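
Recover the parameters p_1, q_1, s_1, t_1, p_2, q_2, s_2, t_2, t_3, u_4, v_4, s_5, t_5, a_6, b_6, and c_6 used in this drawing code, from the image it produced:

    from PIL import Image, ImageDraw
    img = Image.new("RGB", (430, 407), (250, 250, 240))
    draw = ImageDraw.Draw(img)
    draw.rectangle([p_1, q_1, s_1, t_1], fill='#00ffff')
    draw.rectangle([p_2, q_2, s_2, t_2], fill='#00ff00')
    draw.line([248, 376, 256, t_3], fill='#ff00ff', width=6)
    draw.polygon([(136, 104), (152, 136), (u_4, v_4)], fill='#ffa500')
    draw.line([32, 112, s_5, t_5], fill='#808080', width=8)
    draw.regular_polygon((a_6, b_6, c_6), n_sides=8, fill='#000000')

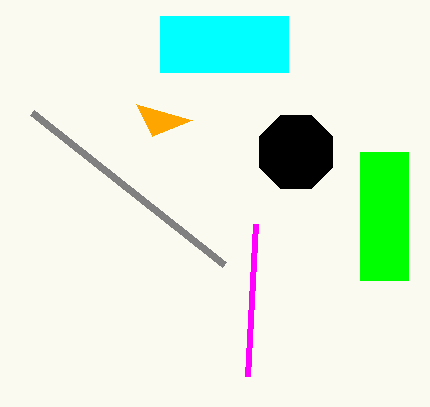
p_1 = 160, q_1 = 16, s_1 = 288, t_1 = 72, p_2 = 360, q_2 = 152, s_2 = 408, t_2 = 280, t_3 = 224, u_4 = 192, v_4 = 120, s_5 = 224, t_5 = 264, a_6 = 296, b_6 = 152, c_6 = 40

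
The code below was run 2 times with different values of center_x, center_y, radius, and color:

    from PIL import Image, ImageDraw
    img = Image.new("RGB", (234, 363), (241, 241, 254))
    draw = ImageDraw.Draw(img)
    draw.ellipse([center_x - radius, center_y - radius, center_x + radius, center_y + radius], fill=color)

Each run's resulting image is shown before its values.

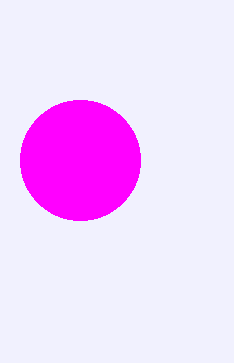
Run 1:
center_x = 80
center_y = 160
radius = 60
color = 'magenta'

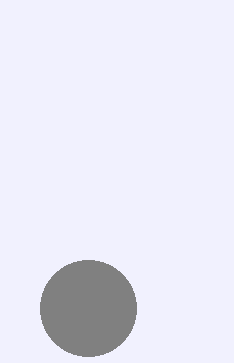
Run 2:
center_x = 88
center_y = 308
radius = 48
color = 'gray'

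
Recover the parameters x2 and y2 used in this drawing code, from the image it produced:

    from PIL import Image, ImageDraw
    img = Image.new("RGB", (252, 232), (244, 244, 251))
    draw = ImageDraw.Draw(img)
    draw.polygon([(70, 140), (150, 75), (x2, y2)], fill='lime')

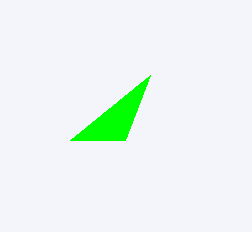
x2 = 125; y2 = 140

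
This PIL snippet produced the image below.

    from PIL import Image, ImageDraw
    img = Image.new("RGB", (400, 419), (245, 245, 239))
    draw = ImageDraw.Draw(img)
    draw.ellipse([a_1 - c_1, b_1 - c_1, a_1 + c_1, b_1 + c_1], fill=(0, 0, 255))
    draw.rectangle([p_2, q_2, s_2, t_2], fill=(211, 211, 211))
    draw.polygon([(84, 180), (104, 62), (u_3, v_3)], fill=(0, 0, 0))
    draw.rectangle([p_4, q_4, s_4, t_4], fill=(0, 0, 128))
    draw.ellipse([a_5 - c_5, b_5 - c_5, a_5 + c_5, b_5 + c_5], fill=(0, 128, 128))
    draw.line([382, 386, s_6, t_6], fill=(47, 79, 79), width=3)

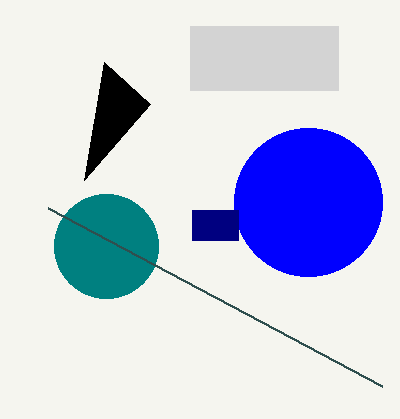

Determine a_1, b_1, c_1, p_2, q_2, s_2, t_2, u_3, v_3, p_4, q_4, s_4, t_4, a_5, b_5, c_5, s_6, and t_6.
a_1 = 308
b_1 = 202
c_1 = 74
p_2 = 190
q_2 = 26
s_2 = 338
t_2 = 90
u_3 = 150
v_3 = 104
p_4 = 192
q_4 = 210
s_4 = 238
t_4 = 240
a_5 = 106
b_5 = 246
c_5 = 52
s_6 = 48
t_6 = 208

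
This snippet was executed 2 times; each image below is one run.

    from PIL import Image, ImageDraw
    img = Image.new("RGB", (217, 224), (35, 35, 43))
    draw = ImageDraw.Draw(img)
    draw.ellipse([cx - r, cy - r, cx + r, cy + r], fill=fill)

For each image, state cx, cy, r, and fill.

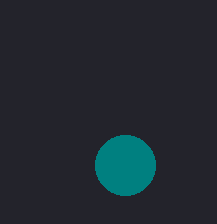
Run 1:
cx = 125
cy = 165
r = 30
fill = 'teal'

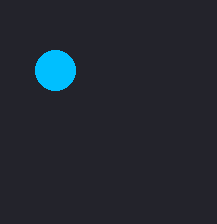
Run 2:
cx = 55; cy = 70; r = 20; fill = 'deepskyblue'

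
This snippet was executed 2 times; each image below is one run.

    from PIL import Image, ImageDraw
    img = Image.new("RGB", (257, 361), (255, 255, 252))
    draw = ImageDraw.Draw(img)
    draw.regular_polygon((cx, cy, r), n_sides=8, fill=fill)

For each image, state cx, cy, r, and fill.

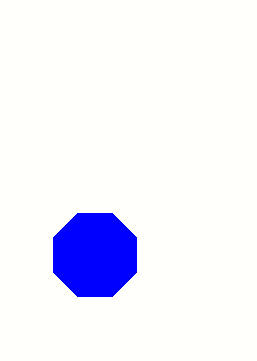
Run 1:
cx = 95; cy = 255; r = 45; fill = 'blue'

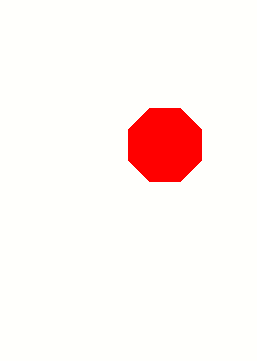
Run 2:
cx = 165; cy = 145; r = 40; fill = 'red'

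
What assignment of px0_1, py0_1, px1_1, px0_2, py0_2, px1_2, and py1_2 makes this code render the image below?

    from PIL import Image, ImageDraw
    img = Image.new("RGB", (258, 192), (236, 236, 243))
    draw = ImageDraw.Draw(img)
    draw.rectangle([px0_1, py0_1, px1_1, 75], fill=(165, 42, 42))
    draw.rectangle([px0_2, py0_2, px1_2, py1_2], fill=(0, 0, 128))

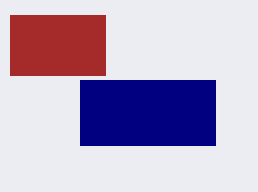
px0_1 = 10; py0_1 = 15; px1_1 = 105; px0_2 = 80; py0_2 = 80; px1_2 = 215; py1_2 = 145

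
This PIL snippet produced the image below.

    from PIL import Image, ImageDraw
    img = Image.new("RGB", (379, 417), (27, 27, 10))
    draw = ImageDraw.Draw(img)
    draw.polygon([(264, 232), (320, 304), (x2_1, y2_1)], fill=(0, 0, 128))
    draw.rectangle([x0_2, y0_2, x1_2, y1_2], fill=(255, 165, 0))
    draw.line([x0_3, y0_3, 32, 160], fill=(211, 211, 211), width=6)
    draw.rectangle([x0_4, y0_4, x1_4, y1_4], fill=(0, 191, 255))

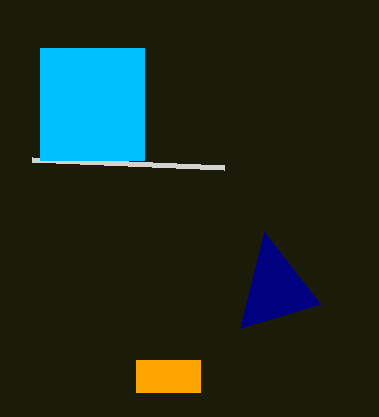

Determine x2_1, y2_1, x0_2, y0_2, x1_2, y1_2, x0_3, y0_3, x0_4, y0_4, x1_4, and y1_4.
x2_1 = 240; y2_1 = 328; x0_2 = 136; y0_2 = 360; x1_2 = 200; y1_2 = 392; x0_3 = 224; y0_3 = 168; x0_4 = 40; y0_4 = 48; x1_4 = 144; y1_4 = 160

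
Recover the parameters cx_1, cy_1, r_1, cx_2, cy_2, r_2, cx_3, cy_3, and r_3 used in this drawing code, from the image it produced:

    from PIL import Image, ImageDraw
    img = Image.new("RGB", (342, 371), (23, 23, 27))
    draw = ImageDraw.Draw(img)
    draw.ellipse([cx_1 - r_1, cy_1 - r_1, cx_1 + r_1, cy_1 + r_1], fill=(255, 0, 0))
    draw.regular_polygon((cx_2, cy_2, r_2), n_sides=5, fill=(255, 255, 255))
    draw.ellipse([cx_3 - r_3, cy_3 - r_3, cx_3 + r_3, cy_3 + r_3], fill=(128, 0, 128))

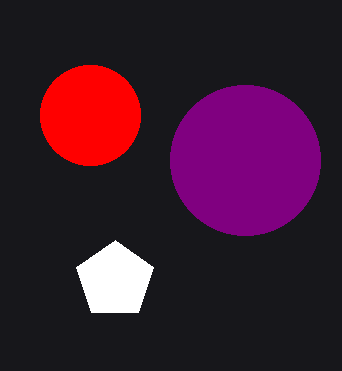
cx_1 = 90
cy_1 = 115
r_1 = 50
cx_2 = 115
cy_2 = 280
r_2 = 40
cx_3 = 245
cy_3 = 160
r_3 = 75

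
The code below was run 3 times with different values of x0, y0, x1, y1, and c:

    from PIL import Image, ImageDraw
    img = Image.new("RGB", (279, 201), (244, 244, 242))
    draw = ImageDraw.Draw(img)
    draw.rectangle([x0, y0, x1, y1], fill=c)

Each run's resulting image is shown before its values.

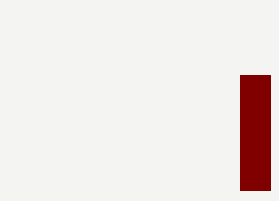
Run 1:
x0 = 240
y0 = 75
x1 = 270
y1 = 190
c = 'maroon'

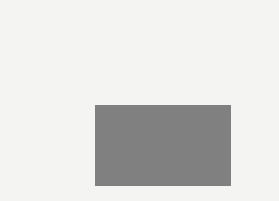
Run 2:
x0 = 95, y0 = 105, x1 = 230, y1 = 185, c = 'gray'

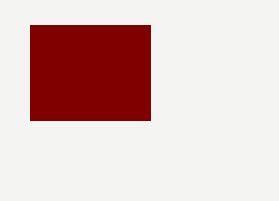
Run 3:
x0 = 30; y0 = 25; x1 = 150; y1 = 120; c = 'maroon'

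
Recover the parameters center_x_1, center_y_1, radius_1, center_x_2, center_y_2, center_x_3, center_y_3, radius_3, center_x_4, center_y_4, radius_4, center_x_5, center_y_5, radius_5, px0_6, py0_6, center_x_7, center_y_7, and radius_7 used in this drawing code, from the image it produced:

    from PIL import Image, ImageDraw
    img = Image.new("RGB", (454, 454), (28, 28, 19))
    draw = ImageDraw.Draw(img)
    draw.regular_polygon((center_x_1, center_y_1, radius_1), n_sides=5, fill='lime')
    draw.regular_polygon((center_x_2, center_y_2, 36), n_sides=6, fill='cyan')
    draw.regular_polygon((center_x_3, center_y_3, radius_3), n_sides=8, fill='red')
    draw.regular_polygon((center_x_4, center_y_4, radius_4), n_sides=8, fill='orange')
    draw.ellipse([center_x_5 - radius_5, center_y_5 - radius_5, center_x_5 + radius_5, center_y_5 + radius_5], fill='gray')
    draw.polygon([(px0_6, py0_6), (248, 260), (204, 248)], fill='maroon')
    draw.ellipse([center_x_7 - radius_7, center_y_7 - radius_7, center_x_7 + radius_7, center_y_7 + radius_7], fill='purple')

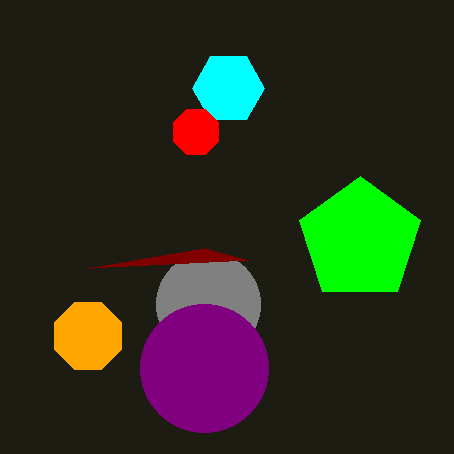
center_x_1 = 360, center_y_1 = 240, radius_1 = 64, center_x_2 = 228, center_y_2 = 88, center_x_3 = 196, center_y_3 = 132, radius_3 = 24, center_x_4 = 88, center_y_4 = 336, radius_4 = 36, center_x_5 = 208, center_y_5 = 304, radius_5 = 52, px0_6 = 88, py0_6 = 268, center_x_7 = 204, center_y_7 = 368, radius_7 = 64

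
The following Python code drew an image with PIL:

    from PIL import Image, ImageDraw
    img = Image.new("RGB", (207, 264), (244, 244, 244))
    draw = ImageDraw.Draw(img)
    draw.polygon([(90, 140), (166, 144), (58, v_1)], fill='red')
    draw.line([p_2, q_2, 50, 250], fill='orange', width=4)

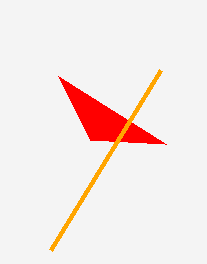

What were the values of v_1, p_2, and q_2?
v_1 = 76
p_2 = 160
q_2 = 70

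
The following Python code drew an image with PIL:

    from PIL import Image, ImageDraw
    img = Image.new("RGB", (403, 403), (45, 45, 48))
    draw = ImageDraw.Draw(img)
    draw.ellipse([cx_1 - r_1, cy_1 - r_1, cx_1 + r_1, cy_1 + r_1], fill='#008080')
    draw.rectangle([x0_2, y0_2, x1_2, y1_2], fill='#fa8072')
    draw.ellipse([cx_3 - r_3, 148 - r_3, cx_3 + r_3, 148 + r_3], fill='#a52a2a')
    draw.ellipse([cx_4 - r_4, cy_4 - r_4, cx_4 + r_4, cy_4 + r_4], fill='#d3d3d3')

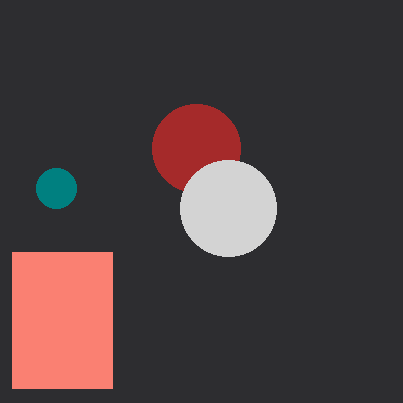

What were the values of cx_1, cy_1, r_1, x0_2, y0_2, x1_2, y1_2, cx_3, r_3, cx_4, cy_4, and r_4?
cx_1 = 56
cy_1 = 188
r_1 = 20
x0_2 = 12
y0_2 = 252
x1_2 = 112
y1_2 = 388
cx_3 = 196
r_3 = 44
cx_4 = 228
cy_4 = 208
r_4 = 48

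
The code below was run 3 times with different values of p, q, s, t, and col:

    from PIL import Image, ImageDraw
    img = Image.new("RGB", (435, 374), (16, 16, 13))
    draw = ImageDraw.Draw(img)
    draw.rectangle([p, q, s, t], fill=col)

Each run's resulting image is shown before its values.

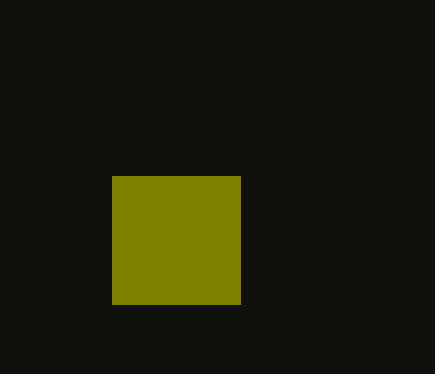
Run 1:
p = 112; q = 176; s = 240; t = 304; col = 'olive'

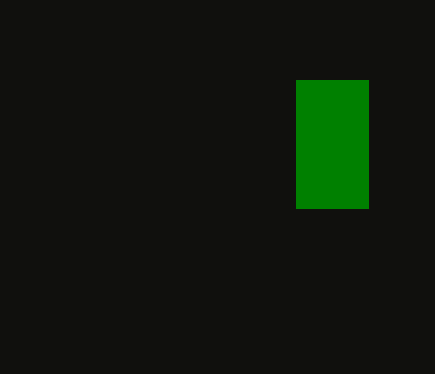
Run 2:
p = 296; q = 80; s = 368; t = 208; col = 'green'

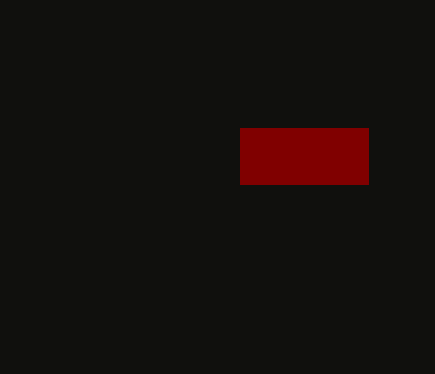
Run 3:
p = 240, q = 128, s = 368, t = 184, col = 'maroon'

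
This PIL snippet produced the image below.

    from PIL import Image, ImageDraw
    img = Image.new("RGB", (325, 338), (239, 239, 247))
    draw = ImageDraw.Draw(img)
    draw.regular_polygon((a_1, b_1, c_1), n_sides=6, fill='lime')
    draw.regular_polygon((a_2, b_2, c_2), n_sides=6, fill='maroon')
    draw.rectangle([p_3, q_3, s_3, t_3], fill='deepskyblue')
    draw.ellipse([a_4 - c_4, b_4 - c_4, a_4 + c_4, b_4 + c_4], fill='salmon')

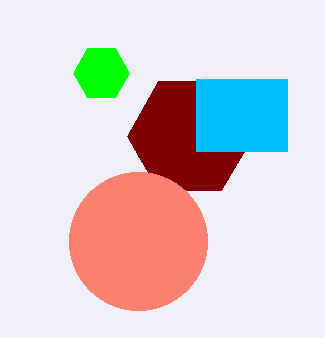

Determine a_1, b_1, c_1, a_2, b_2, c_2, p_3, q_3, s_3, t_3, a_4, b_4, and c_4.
a_1 = 101, b_1 = 73, c_1 = 28, a_2 = 190, b_2 = 136, c_2 = 63, p_3 = 196, q_3 = 79, s_3 = 287, t_3 = 151, a_4 = 138, b_4 = 241, c_4 = 69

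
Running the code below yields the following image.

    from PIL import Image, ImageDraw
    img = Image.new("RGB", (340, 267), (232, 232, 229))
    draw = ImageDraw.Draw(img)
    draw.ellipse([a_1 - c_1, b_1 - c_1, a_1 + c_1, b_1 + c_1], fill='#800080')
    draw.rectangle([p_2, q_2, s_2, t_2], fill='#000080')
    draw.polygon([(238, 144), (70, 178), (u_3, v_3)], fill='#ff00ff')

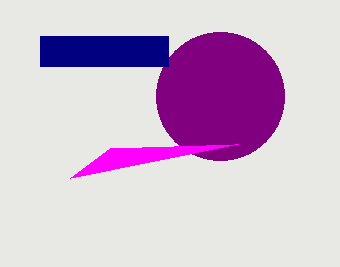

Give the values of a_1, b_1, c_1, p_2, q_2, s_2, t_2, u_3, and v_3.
a_1 = 220, b_1 = 96, c_1 = 64, p_2 = 40, q_2 = 36, s_2 = 168, t_2 = 66, u_3 = 110, v_3 = 148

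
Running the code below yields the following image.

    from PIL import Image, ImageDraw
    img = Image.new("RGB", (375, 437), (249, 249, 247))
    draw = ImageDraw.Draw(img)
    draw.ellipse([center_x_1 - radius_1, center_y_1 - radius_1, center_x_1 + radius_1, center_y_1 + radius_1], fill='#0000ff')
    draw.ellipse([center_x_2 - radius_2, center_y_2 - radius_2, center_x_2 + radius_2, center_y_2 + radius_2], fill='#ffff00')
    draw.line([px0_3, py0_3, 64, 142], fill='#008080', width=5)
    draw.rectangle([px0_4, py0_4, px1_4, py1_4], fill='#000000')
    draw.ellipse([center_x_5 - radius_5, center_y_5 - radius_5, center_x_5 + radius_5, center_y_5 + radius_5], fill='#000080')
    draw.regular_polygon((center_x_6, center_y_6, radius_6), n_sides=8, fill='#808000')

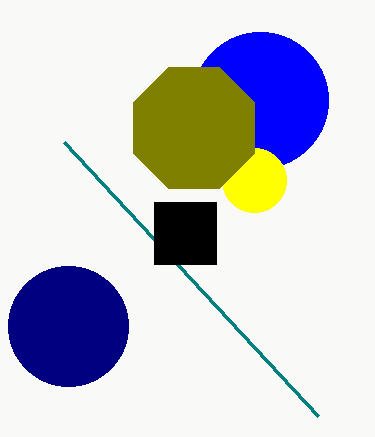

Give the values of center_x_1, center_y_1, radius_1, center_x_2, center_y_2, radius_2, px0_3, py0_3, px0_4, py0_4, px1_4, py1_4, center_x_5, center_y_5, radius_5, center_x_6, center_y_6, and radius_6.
center_x_1 = 260; center_y_1 = 100; radius_1 = 68; center_x_2 = 254; center_y_2 = 180; radius_2 = 32; px0_3 = 318; py0_3 = 416; px0_4 = 154; py0_4 = 202; px1_4 = 216; py1_4 = 264; center_x_5 = 68; center_y_5 = 326; radius_5 = 60; center_x_6 = 194; center_y_6 = 128; radius_6 = 66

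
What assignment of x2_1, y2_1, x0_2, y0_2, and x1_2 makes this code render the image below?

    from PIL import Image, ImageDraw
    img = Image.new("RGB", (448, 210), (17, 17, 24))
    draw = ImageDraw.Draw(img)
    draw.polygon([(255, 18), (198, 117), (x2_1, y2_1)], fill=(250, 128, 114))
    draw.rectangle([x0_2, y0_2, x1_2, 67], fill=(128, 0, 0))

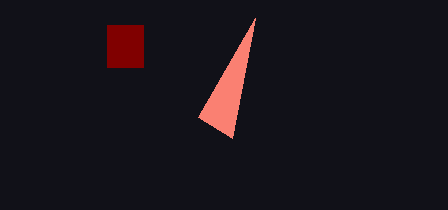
x2_1 = 232
y2_1 = 138
x0_2 = 107
y0_2 = 25
x1_2 = 143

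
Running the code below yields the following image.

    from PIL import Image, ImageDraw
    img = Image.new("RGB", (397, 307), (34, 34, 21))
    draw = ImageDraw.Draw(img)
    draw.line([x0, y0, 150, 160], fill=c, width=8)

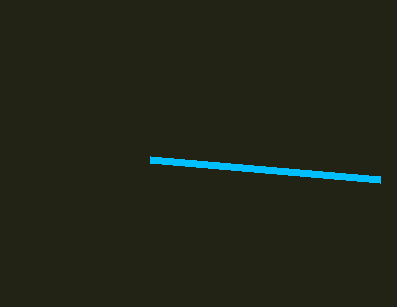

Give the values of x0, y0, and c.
x0 = 380
y0 = 180
c = 'deepskyblue'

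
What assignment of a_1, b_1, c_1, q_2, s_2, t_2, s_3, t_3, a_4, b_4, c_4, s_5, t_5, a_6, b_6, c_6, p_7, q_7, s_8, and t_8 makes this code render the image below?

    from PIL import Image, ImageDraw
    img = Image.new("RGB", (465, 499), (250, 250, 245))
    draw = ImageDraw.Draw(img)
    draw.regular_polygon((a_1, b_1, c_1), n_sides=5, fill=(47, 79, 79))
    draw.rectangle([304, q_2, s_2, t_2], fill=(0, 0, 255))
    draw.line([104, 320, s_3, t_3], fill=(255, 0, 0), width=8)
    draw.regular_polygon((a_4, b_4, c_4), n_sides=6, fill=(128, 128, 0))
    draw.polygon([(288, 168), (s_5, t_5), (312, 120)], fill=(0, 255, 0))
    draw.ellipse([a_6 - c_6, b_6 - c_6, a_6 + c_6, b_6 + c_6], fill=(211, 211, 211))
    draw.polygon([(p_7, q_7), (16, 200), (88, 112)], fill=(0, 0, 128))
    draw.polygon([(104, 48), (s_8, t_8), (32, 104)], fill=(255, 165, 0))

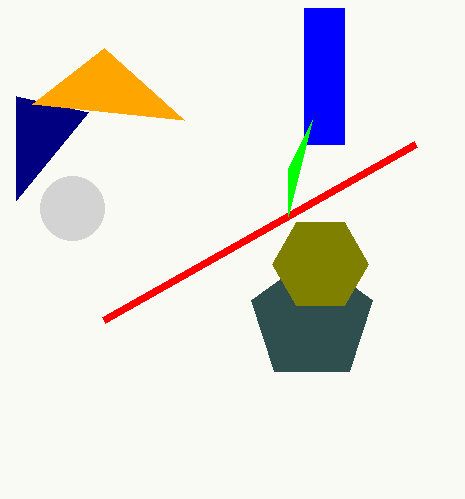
a_1 = 312
b_1 = 320
c_1 = 64
q_2 = 8
s_2 = 344
t_2 = 144
s_3 = 416
t_3 = 144
a_4 = 320
b_4 = 264
c_4 = 48
s_5 = 288
t_5 = 216
a_6 = 72
b_6 = 208
c_6 = 32
p_7 = 16
q_7 = 96
s_8 = 184
t_8 = 120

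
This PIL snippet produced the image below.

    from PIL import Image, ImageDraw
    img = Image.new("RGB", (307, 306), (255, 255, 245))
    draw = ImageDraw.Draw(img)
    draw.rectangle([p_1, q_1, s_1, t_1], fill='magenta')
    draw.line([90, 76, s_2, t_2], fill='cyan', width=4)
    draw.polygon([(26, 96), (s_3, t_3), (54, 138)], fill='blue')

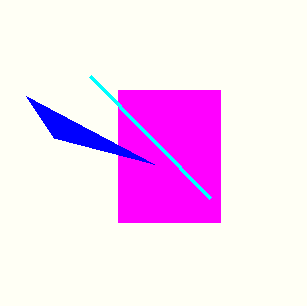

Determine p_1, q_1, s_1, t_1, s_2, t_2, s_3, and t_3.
p_1 = 118; q_1 = 90; s_1 = 220; t_1 = 222; s_2 = 210; t_2 = 198; s_3 = 154; t_3 = 164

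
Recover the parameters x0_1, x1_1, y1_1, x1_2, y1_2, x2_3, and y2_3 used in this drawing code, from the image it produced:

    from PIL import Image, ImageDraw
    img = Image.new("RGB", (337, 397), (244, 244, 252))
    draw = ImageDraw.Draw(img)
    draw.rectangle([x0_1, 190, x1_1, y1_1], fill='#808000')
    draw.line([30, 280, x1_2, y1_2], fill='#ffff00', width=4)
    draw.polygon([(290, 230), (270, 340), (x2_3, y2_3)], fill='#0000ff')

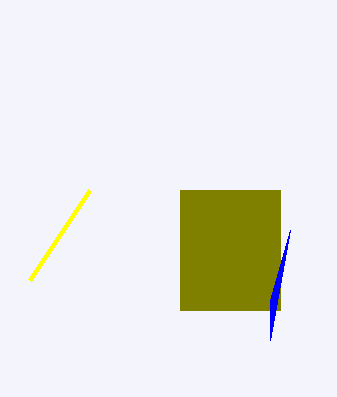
x0_1 = 180; x1_1 = 280; y1_1 = 310; x1_2 = 90; y1_2 = 190; x2_3 = 270; y2_3 = 300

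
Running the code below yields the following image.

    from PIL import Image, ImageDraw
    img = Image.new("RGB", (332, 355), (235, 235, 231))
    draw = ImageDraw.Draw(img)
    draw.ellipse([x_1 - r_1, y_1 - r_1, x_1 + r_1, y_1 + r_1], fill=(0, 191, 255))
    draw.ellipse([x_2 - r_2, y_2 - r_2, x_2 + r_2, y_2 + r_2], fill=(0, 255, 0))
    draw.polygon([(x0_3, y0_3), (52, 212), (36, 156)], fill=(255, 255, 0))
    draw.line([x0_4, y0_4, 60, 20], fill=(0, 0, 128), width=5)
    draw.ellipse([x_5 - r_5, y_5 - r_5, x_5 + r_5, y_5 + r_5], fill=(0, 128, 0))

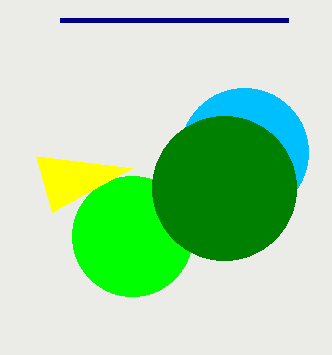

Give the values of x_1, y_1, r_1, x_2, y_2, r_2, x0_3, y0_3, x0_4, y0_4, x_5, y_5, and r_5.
x_1 = 244; y_1 = 152; r_1 = 64; x_2 = 132; y_2 = 236; r_2 = 60; x0_3 = 132; y0_3 = 168; x0_4 = 288; y0_4 = 20; x_5 = 224; y_5 = 188; r_5 = 72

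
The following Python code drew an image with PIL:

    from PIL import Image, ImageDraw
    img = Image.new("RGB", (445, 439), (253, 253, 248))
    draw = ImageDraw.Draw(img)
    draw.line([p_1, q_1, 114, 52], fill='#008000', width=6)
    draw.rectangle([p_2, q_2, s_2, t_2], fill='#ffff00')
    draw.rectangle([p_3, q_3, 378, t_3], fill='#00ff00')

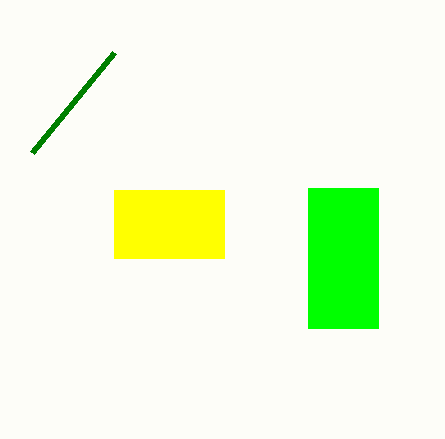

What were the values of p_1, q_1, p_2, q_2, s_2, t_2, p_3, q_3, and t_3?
p_1 = 32, q_1 = 152, p_2 = 114, q_2 = 190, s_2 = 224, t_2 = 258, p_3 = 308, q_3 = 188, t_3 = 328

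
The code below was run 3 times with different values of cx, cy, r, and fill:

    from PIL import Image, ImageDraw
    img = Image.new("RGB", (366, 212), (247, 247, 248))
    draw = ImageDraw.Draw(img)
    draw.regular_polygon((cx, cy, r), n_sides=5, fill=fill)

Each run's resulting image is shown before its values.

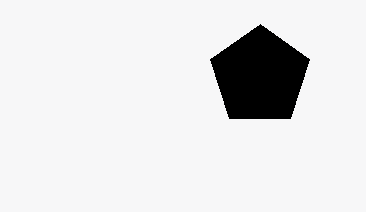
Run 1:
cx = 260; cy = 76; r = 52; fill = 'black'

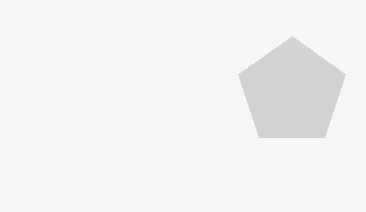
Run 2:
cx = 292; cy = 92; r = 56; fill = 'lightgray'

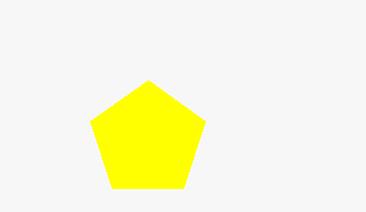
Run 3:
cx = 148, cy = 140, r = 60, fill = 'yellow'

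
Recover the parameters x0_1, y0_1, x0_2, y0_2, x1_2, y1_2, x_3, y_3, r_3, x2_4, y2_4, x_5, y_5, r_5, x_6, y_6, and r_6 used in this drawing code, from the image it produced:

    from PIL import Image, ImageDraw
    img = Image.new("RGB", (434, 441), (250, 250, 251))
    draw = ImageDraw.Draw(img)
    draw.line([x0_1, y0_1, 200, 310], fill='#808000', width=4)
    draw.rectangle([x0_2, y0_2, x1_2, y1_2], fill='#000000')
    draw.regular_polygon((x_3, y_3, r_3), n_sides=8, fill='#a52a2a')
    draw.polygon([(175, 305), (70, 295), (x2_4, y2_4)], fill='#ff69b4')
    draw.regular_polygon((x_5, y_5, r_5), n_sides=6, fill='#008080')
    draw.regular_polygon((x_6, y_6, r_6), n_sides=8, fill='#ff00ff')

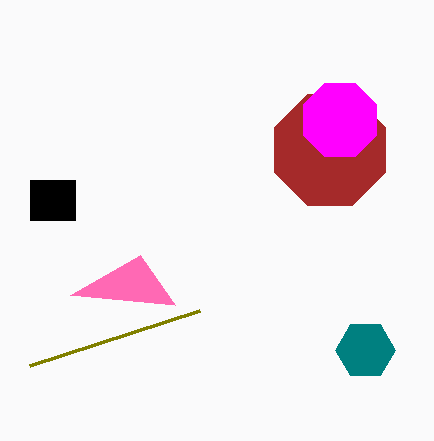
x0_1 = 30
y0_1 = 365
x0_2 = 30
y0_2 = 180
x1_2 = 75
y1_2 = 220
x_3 = 330
y_3 = 150
r_3 = 60
x2_4 = 140
y2_4 = 255
x_5 = 365
y_5 = 350
r_5 = 30
x_6 = 340
y_6 = 120
r_6 = 40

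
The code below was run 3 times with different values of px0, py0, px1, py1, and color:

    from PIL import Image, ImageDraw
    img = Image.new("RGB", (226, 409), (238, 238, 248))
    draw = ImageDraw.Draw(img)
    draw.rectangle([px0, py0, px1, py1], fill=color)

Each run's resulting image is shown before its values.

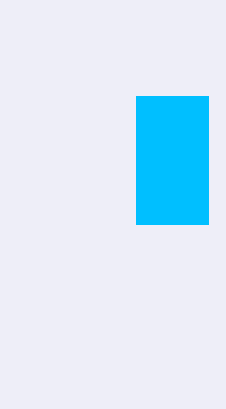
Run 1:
px0 = 136, py0 = 96, px1 = 208, py1 = 224, color = 'deepskyblue'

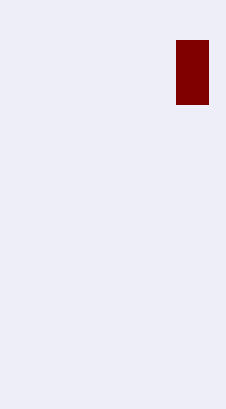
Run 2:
px0 = 176; py0 = 40; px1 = 208; py1 = 104; color = 'maroon'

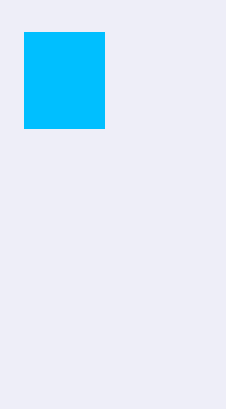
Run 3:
px0 = 24; py0 = 32; px1 = 104; py1 = 128; color = 'deepskyblue'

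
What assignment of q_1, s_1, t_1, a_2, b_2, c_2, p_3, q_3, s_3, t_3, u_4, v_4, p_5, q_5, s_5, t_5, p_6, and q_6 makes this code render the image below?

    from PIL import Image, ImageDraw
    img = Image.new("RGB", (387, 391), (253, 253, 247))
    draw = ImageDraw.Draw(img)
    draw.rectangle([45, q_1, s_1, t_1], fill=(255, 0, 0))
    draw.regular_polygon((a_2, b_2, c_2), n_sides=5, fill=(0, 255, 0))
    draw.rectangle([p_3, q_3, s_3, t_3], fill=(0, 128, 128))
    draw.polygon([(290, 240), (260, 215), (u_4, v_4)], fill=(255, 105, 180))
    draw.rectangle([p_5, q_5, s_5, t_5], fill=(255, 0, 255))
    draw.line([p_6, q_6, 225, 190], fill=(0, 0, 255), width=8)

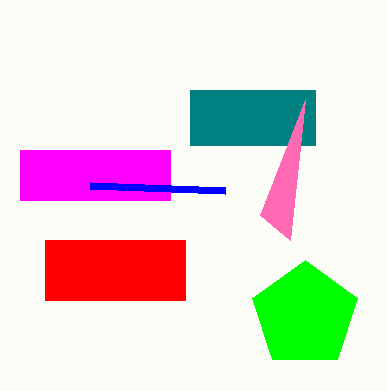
q_1 = 240, s_1 = 185, t_1 = 300, a_2 = 305, b_2 = 315, c_2 = 55, p_3 = 190, q_3 = 90, s_3 = 315, t_3 = 145, u_4 = 305, v_4 = 100, p_5 = 20, q_5 = 150, s_5 = 170, t_5 = 200, p_6 = 90, q_6 = 185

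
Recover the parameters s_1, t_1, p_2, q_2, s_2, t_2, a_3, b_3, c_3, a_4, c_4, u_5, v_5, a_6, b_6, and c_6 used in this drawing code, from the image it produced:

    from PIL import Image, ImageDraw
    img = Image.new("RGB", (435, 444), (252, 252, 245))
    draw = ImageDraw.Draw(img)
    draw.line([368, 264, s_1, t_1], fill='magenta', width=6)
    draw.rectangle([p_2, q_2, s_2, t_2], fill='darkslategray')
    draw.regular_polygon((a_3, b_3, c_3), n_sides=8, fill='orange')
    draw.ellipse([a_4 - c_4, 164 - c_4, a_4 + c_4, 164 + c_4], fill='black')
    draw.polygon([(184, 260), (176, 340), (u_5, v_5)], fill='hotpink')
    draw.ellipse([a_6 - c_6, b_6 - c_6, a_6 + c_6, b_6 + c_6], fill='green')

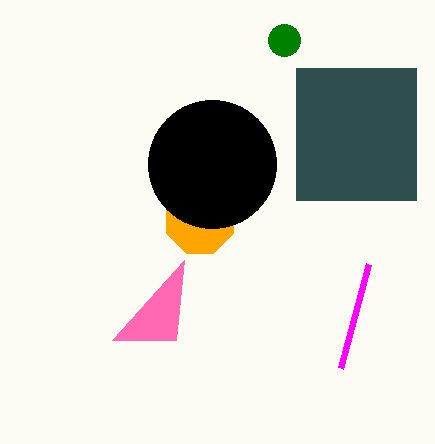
s_1 = 340, t_1 = 368, p_2 = 296, q_2 = 68, s_2 = 416, t_2 = 200, a_3 = 200, b_3 = 220, c_3 = 36, a_4 = 212, c_4 = 64, u_5 = 112, v_5 = 340, a_6 = 284, b_6 = 40, c_6 = 16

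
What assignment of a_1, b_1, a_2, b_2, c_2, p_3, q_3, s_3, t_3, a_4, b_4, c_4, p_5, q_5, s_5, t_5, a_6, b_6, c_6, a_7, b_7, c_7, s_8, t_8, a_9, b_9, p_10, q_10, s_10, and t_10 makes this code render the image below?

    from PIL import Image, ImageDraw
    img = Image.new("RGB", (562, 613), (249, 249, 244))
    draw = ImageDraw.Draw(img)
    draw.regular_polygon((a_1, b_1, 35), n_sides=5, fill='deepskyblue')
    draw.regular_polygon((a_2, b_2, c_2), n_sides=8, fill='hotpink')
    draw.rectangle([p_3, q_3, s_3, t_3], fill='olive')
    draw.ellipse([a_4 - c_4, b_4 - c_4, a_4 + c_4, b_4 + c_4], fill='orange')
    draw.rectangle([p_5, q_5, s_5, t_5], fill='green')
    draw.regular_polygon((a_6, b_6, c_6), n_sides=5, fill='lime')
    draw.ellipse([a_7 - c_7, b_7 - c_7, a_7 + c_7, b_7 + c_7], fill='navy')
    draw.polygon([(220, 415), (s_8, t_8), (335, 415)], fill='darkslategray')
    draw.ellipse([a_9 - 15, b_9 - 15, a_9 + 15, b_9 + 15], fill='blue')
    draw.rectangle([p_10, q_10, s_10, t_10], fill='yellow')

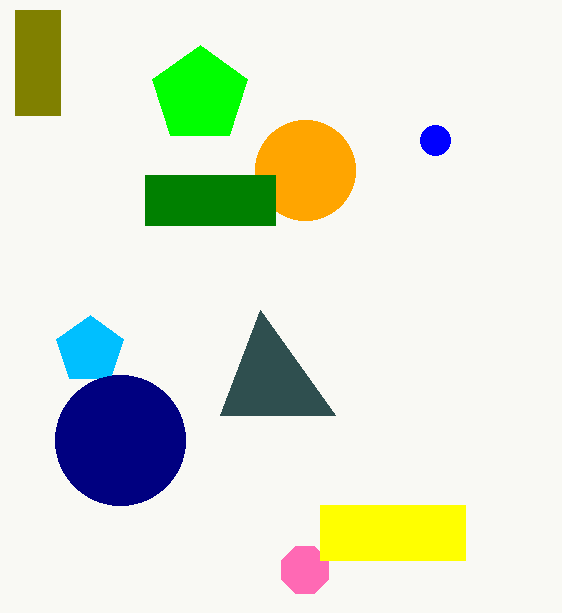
a_1 = 90, b_1 = 350, a_2 = 305, b_2 = 570, c_2 = 25, p_3 = 15, q_3 = 10, s_3 = 60, t_3 = 115, a_4 = 305, b_4 = 170, c_4 = 50, p_5 = 145, q_5 = 175, s_5 = 275, t_5 = 225, a_6 = 200, b_6 = 95, c_6 = 50, a_7 = 120, b_7 = 440, c_7 = 65, s_8 = 260, t_8 = 310, a_9 = 435, b_9 = 140, p_10 = 320, q_10 = 505, s_10 = 465, t_10 = 560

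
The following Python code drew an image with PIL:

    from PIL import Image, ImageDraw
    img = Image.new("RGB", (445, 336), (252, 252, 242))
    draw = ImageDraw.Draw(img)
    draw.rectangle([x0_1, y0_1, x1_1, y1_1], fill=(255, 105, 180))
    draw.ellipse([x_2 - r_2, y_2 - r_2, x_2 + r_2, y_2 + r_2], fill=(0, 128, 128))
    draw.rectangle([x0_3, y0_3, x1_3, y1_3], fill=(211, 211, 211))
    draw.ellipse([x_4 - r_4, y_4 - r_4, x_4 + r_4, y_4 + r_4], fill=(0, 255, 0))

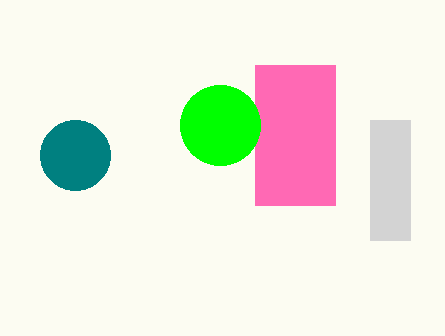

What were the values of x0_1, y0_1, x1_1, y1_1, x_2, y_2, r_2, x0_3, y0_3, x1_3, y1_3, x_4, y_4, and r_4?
x0_1 = 255, y0_1 = 65, x1_1 = 335, y1_1 = 205, x_2 = 75, y_2 = 155, r_2 = 35, x0_3 = 370, y0_3 = 120, x1_3 = 410, y1_3 = 240, x_4 = 220, y_4 = 125, r_4 = 40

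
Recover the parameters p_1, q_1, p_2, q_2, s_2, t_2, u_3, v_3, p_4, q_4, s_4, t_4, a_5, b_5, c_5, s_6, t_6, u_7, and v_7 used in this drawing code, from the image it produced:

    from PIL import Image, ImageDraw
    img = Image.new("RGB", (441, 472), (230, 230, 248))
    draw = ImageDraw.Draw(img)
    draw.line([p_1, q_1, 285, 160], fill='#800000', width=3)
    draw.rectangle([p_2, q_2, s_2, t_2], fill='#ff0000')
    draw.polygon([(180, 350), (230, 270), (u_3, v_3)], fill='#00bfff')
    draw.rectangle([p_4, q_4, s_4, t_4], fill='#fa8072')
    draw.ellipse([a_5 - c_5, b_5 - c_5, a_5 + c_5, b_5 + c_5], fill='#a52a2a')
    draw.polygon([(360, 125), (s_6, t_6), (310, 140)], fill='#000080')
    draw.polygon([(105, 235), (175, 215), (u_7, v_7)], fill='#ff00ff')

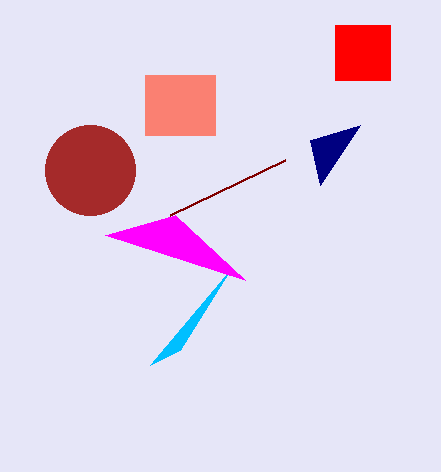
p_1 = 170, q_1 = 215, p_2 = 335, q_2 = 25, s_2 = 390, t_2 = 80, u_3 = 150, v_3 = 365, p_4 = 145, q_4 = 75, s_4 = 215, t_4 = 135, a_5 = 90, b_5 = 170, c_5 = 45, s_6 = 320, t_6 = 185, u_7 = 245, v_7 = 280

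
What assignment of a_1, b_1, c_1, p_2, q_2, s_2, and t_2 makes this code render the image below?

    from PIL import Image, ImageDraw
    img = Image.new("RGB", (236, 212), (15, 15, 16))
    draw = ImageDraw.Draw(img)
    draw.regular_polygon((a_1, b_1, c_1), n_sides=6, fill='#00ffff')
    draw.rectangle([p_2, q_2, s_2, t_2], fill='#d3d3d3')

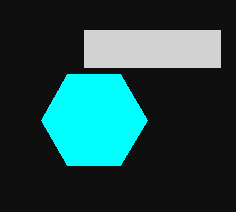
a_1 = 94; b_1 = 120; c_1 = 53; p_2 = 84; q_2 = 30; s_2 = 220; t_2 = 67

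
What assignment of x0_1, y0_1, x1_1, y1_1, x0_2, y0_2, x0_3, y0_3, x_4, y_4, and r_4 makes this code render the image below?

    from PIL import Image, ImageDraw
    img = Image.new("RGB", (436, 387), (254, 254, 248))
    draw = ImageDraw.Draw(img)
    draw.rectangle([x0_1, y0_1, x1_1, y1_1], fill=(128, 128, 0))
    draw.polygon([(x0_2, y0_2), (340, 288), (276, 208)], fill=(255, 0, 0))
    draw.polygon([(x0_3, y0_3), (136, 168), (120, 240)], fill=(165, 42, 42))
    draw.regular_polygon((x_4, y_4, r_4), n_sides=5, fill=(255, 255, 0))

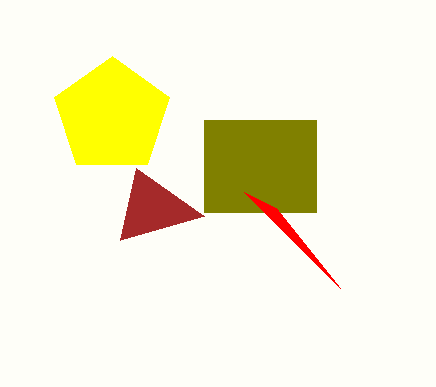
x0_1 = 204, y0_1 = 120, x1_1 = 316, y1_1 = 212, x0_2 = 244, y0_2 = 192, x0_3 = 204, y0_3 = 216, x_4 = 112, y_4 = 116, r_4 = 60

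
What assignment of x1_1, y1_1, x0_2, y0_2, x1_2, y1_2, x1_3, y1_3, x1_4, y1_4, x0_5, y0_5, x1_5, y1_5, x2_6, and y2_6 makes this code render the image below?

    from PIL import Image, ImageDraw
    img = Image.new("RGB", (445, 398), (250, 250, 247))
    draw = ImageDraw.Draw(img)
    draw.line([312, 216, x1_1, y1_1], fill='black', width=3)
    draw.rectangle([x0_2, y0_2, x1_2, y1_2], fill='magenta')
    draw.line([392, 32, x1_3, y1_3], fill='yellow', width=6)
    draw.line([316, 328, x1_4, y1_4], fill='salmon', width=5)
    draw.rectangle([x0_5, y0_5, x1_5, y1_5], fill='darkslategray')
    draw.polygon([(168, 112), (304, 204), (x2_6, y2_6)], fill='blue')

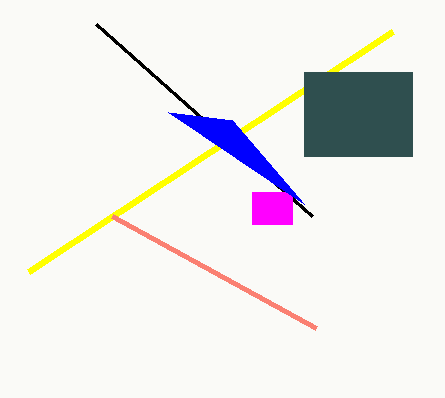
x1_1 = 96; y1_1 = 24; x0_2 = 252; y0_2 = 192; x1_2 = 292; y1_2 = 224; x1_3 = 28; y1_3 = 272; x1_4 = 112; y1_4 = 216; x0_5 = 304; y0_5 = 72; x1_5 = 412; y1_5 = 156; x2_6 = 232; y2_6 = 120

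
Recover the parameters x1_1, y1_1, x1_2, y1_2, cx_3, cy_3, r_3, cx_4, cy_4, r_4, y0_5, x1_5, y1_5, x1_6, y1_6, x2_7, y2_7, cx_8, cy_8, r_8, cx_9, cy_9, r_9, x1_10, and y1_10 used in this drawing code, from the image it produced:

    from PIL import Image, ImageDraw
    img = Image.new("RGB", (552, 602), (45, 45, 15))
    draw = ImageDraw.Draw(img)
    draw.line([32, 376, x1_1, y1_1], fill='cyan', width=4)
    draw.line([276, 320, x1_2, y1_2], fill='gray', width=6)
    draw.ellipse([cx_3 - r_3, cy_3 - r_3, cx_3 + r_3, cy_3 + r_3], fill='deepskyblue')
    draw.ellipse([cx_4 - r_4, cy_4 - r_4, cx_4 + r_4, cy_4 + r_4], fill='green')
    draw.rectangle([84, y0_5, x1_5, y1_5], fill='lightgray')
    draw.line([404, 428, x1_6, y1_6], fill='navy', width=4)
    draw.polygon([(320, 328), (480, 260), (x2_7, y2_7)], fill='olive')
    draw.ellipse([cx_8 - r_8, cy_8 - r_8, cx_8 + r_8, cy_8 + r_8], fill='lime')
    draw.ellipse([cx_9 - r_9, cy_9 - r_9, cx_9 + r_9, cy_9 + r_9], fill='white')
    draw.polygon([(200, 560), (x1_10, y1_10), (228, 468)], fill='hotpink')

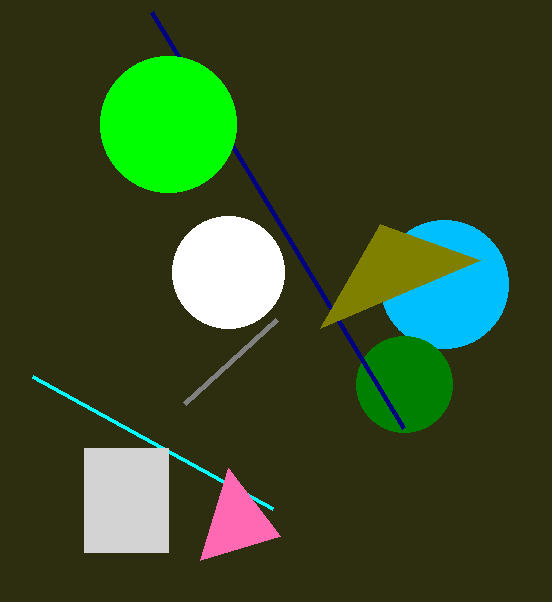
x1_1 = 272, y1_1 = 508, x1_2 = 184, y1_2 = 404, cx_3 = 444, cy_3 = 284, r_3 = 64, cx_4 = 404, cy_4 = 384, r_4 = 48, y0_5 = 448, x1_5 = 168, y1_5 = 552, x1_6 = 152, y1_6 = 12, x2_7 = 380, y2_7 = 224, cx_8 = 168, cy_8 = 124, r_8 = 68, cx_9 = 228, cy_9 = 272, r_9 = 56, x1_10 = 280, y1_10 = 536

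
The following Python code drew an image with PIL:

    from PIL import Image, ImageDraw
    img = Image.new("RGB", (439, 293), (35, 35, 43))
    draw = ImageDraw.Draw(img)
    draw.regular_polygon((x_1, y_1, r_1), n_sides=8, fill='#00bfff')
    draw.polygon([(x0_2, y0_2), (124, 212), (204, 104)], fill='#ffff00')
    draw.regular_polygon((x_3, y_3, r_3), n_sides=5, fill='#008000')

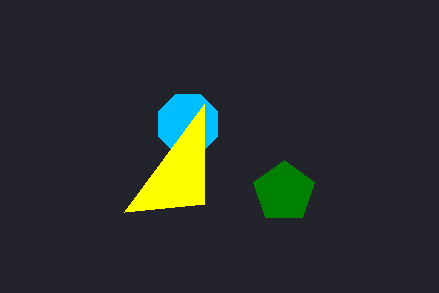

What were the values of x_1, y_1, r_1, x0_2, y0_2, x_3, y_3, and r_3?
x_1 = 188; y_1 = 124; r_1 = 32; x0_2 = 204; y0_2 = 204; x_3 = 284; y_3 = 192; r_3 = 32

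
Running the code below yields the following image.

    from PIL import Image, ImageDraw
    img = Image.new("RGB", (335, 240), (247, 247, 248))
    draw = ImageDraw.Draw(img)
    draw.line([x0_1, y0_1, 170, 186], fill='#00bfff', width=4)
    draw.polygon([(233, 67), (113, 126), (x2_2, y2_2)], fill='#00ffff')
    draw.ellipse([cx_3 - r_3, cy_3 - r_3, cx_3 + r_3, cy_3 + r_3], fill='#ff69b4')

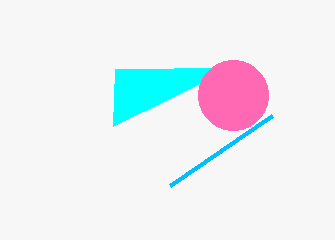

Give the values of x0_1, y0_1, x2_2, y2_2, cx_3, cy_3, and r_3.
x0_1 = 272; y0_1 = 116; x2_2 = 115; y2_2 = 69; cx_3 = 233; cy_3 = 95; r_3 = 35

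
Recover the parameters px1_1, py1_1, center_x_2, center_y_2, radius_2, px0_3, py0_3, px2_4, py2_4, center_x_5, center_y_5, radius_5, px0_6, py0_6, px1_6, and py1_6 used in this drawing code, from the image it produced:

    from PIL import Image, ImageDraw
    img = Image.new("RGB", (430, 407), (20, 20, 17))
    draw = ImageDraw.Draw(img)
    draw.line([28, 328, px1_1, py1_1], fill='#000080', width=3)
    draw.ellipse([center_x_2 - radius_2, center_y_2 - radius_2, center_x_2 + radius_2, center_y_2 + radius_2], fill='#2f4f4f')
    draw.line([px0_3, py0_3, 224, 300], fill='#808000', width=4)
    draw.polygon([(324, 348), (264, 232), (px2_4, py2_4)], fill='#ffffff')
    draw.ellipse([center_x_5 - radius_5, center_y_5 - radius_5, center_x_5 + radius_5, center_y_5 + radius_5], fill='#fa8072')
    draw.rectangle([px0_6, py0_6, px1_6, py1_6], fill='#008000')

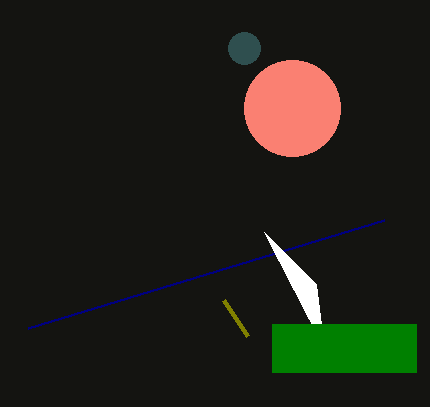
px1_1 = 384
py1_1 = 220
center_x_2 = 244
center_y_2 = 48
radius_2 = 16
px0_3 = 248
py0_3 = 336
px2_4 = 316
py2_4 = 284
center_x_5 = 292
center_y_5 = 108
radius_5 = 48
px0_6 = 272
py0_6 = 324
px1_6 = 416
py1_6 = 372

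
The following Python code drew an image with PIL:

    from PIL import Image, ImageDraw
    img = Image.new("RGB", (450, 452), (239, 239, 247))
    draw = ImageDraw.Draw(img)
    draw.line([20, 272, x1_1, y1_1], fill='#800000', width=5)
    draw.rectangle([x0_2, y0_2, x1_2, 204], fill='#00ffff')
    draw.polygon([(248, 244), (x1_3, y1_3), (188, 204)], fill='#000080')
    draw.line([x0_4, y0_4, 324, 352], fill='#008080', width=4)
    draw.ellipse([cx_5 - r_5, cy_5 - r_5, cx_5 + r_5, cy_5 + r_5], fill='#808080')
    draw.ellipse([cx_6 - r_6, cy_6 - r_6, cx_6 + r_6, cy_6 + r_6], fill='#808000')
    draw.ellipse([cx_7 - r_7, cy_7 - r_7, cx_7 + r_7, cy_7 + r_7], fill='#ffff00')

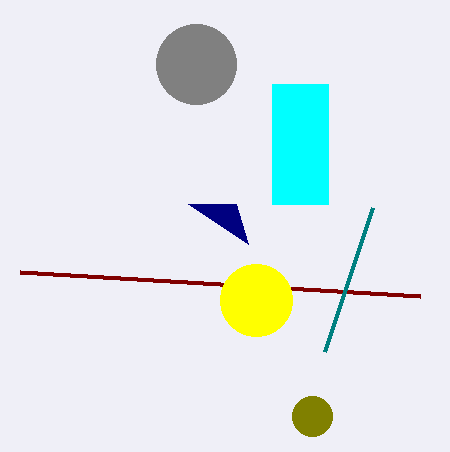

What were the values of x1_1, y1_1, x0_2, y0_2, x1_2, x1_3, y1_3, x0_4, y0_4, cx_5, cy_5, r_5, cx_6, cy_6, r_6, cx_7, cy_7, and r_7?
x1_1 = 420
y1_1 = 296
x0_2 = 272
y0_2 = 84
x1_2 = 328
x1_3 = 236
y1_3 = 204
x0_4 = 372
y0_4 = 208
cx_5 = 196
cy_5 = 64
r_5 = 40
cx_6 = 312
cy_6 = 416
r_6 = 20
cx_7 = 256
cy_7 = 300
r_7 = 36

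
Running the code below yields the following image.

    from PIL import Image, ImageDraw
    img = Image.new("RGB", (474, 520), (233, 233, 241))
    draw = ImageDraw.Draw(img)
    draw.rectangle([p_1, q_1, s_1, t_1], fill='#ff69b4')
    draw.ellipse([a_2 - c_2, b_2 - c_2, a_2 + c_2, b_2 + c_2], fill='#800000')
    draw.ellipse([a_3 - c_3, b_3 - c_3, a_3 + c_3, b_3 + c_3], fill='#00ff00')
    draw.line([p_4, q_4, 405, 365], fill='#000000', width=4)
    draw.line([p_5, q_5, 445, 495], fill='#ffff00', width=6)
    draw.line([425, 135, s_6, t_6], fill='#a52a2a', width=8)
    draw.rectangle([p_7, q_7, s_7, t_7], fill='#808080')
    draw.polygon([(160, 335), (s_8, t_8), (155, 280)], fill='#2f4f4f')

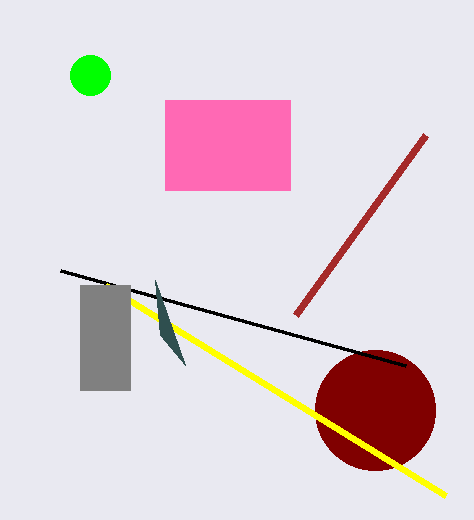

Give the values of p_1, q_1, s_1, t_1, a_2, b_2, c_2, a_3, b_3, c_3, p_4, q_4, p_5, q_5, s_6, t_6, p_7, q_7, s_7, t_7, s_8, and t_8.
p_1 = 165; q_1 = 100; s_1 = 290; t_1 = 190; a_2 = 375; b_2 = 410; c_2 = 60; a_3 = 90; b_3 = 75; c_3 = 20; p_4 = 60; q_4 = 270; p_5 = 105; q_5 = 285; s_6 = 295; t_6 = 315; p_7 = 80; q_7 = 285; s_7 = 130; t_7 = 390; s_8 = 185; t_8 = 365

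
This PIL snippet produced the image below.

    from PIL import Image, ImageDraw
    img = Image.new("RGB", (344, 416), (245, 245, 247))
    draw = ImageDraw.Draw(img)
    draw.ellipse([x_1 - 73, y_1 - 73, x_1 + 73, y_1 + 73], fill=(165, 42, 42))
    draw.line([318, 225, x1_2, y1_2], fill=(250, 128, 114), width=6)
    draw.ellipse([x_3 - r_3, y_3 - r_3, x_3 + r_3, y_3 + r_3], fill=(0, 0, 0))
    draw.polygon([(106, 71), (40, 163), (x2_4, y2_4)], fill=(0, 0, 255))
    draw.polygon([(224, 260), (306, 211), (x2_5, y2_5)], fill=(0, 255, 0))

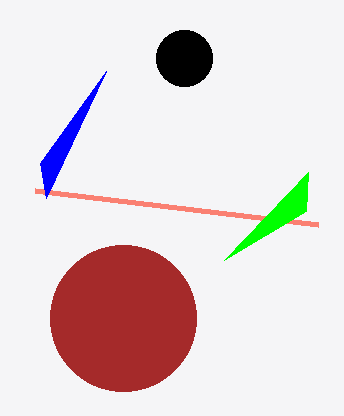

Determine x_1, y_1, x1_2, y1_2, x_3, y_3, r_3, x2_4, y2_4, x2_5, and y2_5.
x_1 = 123; y_1 = 318; x1_2 = 35; y1_2 = 191; x_3 = 184; y_3 = 58; r_3 = 28; x2_4 = 46; y2_4 = 198; x2_5 = 308; y2_5 = 172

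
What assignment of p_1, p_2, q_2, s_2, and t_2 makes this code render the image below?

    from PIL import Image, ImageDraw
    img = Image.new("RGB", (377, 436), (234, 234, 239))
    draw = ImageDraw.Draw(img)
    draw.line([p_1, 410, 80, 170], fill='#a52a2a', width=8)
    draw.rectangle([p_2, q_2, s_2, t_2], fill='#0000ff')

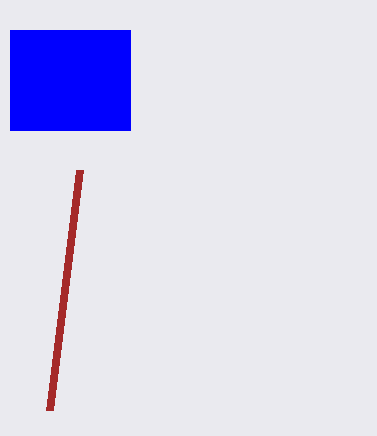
p_1 = 50, p_2 = 10, q_2 = 30, s_2 = 130, t_2 = 130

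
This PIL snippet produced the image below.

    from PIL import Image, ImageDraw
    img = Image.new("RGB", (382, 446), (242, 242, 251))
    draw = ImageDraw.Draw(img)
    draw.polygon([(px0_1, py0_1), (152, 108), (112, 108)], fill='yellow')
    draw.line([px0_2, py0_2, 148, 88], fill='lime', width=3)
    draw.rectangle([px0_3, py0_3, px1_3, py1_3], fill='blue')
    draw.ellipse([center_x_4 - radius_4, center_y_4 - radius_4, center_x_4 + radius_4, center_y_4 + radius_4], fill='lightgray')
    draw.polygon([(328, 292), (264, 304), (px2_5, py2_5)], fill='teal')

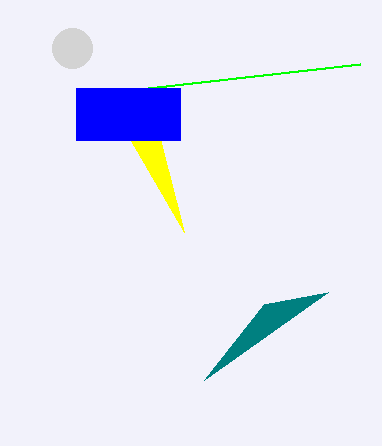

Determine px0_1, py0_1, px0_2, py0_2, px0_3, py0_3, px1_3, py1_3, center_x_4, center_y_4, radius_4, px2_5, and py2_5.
px0_1 = 184; py0_1 = 232; px0_2 = 360; py0_2 = 64; px0_3 = 76; py0_3 = 88; px1_3 = 180; py1_3 = 140; center_x_4 = 72; center_y_4 = 48; radius_4 = 20; px2_5 = 204; py2_5 = 380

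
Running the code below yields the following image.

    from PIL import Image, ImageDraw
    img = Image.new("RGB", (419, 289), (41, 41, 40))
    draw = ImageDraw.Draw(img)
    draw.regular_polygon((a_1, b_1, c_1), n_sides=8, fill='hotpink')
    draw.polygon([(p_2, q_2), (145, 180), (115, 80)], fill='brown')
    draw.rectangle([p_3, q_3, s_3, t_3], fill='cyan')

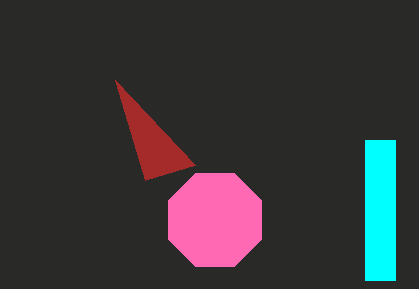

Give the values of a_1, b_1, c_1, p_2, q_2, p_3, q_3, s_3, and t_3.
a_1 = 215, b_1 = 220, c_1 = 50, p_2 = 195, q_2 = 165, p_3 = 365, q_3 = 140, s_3 = 395, t_3 = 280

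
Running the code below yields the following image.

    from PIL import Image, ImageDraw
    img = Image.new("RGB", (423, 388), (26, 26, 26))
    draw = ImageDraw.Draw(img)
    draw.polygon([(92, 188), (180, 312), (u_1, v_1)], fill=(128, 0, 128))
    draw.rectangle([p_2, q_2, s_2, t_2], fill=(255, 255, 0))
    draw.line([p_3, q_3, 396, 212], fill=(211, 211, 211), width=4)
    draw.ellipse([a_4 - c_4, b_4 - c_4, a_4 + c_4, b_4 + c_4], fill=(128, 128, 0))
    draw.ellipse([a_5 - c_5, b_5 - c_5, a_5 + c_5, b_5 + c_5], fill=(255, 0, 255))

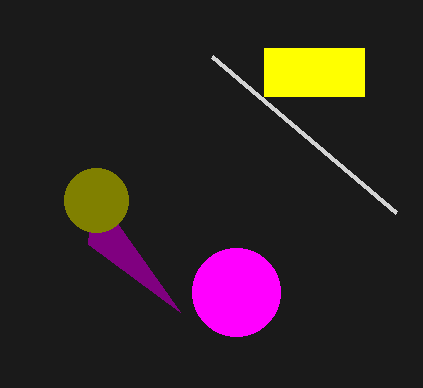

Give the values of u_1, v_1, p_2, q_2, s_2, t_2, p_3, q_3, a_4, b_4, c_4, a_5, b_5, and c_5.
u_1 = 88
v_1 = 244
p_2 = 264
q_2 = 48
s_2 = 364
t_2 = 96
p_3 = 212
q_3 = 56
a_4 = 96
b_4 = 200
c_4 = 32
a_5 = 236
b_5 = 292
c_5 = 44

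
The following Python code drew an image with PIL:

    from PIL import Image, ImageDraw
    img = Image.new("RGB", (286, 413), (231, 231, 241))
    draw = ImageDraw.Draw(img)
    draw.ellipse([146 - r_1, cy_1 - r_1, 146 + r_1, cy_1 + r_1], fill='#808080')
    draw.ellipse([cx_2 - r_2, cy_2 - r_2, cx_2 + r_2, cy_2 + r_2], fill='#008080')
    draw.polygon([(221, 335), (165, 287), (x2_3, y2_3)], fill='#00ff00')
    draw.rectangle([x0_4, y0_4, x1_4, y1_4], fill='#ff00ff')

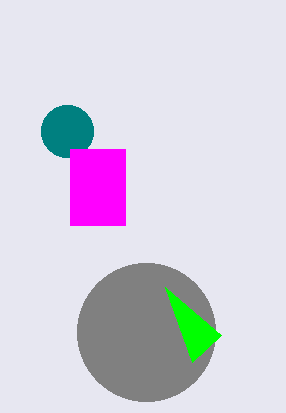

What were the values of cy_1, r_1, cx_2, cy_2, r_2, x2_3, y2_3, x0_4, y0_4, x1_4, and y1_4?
cy_1 = 332, r_1 = 69, cx_2 = 67, cy_2 = 131, r_2 = 26, x2_3 = 192, y2_3 = 362, x0_4 = 70, y0_4 = 149, x1_4 = 125, y1_4 = 225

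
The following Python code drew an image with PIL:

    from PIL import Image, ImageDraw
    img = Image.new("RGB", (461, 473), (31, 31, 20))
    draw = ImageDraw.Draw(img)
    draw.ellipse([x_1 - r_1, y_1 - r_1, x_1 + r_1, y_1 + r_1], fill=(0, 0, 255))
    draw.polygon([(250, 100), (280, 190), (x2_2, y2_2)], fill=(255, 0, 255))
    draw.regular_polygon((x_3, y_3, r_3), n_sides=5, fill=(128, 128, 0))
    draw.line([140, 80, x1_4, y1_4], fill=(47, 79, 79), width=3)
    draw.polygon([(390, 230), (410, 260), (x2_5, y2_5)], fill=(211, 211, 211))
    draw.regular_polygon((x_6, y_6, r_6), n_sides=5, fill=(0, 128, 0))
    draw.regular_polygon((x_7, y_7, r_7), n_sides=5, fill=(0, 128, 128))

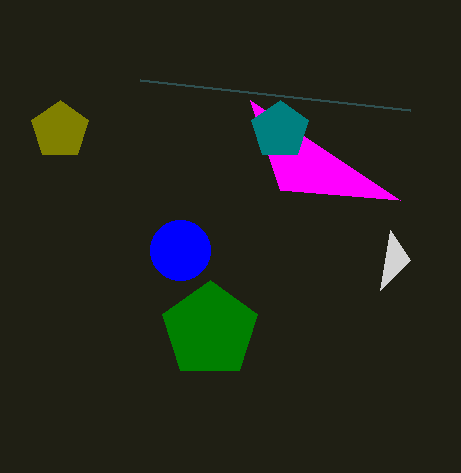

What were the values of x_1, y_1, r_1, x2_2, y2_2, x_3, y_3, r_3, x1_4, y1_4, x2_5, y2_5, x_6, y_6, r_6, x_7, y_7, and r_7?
x_1 = 180
y_1 = 250
r_1 = 30
x2_2 = 400
y2_2 = 200
x_3 = 60
y_3 = 130
r_3 = 30
x1_4 = 410
y1_4 = 110
x2_5 = 380
y2_5 = 290
x_6 = 210
y_6 = 330
r_6 = 50
x_7 = 280
y_7 = 130
r_7 = 30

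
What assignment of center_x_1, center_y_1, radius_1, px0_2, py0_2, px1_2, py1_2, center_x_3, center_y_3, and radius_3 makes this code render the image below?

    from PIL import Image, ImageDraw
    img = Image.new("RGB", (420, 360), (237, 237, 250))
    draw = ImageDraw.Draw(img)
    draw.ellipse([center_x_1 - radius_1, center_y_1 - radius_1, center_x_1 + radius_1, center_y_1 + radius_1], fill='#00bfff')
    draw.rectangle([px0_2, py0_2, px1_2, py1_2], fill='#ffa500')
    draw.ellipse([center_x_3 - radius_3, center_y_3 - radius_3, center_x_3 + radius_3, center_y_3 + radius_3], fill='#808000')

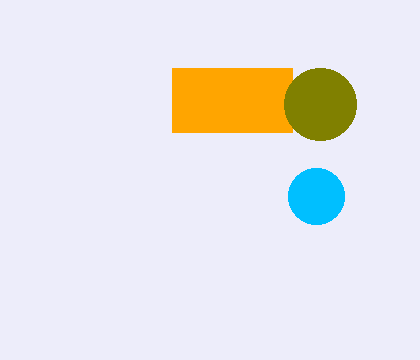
center_x_1 = 316; center_y_1 = 196; radius_1 = 28; px0_2 = 172; py0_2 = 68; px1_2 = 292; py1_2 = 132; center_x_3 = 320; center_y_3 = 104; radius_3 = 36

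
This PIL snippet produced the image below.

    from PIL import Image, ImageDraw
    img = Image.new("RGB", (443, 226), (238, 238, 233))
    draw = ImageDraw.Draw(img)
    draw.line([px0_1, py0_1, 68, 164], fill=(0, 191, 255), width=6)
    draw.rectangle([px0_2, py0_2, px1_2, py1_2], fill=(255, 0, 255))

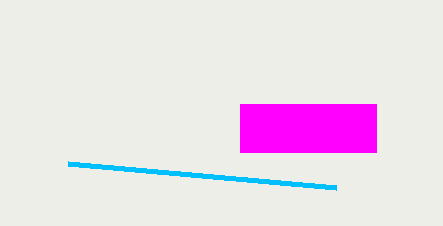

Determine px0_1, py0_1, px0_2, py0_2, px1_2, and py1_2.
px0_1 = 336, py0_1 = 188, px0_2 = 240, py0_2 = 104, px1_2 = 376, py1_2 = 152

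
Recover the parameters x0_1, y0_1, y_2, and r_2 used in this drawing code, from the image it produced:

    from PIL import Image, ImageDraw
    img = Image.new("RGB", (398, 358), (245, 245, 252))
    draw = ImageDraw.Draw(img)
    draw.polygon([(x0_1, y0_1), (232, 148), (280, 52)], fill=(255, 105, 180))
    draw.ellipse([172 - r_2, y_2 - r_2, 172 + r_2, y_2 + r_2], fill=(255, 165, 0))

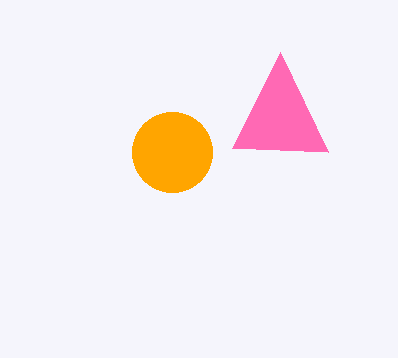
x0_1 = 328
y0_1 = 152
y_2 = 152
r_2 = 40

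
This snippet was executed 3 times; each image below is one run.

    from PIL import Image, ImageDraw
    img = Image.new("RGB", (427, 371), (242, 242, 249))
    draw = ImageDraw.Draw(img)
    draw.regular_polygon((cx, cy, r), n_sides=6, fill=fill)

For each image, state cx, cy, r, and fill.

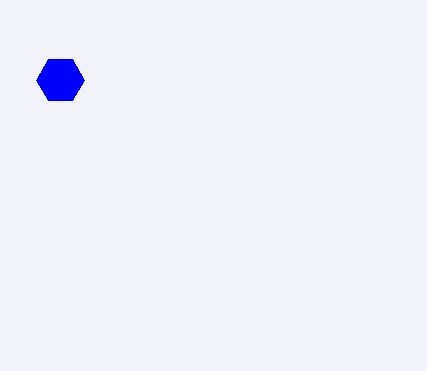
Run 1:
cx = 60; cy = 80; r = 24; fill = 'blue'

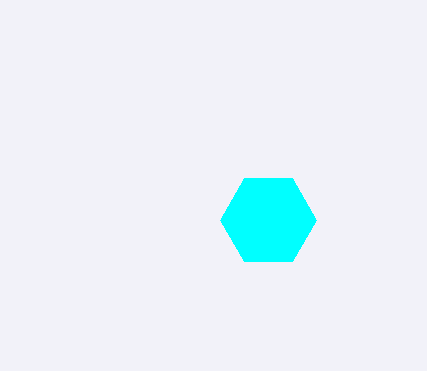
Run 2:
cx = 268, cy = 220, r = 48, fill = 'cyan'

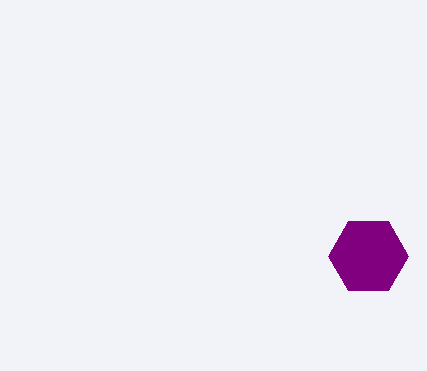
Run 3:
cx = 368; cy = 256; r = 40; fill = 'purple'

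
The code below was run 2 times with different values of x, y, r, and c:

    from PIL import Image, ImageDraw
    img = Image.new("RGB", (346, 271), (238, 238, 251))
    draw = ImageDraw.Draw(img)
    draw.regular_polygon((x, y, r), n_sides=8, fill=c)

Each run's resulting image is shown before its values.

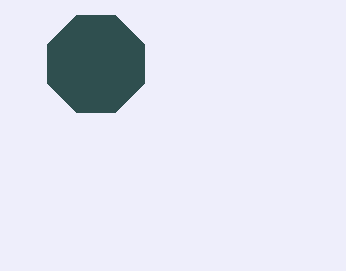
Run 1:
x = 96, y = 64, r = 52, c = 'darkslategray'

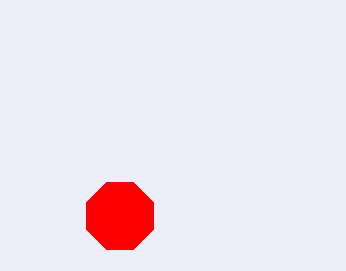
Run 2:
x = 120; y = 216; r = 36; c = 'red'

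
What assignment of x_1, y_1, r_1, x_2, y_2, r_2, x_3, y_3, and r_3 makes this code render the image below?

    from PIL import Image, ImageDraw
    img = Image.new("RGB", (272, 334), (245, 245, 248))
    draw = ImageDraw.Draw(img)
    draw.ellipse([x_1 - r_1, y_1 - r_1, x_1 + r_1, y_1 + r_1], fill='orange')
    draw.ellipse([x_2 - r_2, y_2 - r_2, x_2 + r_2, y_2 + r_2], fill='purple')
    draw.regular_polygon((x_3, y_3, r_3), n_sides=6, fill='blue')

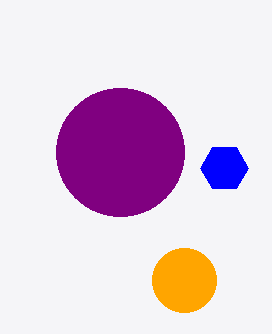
x_1 = 184
y_1 = 280
r_1 = 32
x_2 = 120
y_2 = 152
r_2 = 64
x_3 = 224
y_3 = 168
r_3 = 24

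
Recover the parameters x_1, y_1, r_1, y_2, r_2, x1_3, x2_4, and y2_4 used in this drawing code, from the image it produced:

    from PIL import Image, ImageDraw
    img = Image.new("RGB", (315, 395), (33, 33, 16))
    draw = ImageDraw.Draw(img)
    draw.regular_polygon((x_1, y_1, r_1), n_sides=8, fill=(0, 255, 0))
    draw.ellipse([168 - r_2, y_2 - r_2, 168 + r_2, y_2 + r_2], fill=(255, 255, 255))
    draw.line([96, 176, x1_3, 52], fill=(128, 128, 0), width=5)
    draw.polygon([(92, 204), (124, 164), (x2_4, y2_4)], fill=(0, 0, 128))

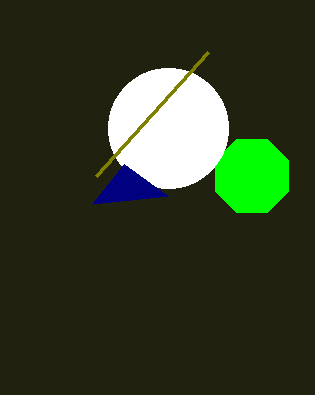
x_1 = 252
y_1 = 176
r_1 = 40
y_2 = 128
r_2 = 60
x1_3 = 208
x2_4 = 168
y2_4 = 196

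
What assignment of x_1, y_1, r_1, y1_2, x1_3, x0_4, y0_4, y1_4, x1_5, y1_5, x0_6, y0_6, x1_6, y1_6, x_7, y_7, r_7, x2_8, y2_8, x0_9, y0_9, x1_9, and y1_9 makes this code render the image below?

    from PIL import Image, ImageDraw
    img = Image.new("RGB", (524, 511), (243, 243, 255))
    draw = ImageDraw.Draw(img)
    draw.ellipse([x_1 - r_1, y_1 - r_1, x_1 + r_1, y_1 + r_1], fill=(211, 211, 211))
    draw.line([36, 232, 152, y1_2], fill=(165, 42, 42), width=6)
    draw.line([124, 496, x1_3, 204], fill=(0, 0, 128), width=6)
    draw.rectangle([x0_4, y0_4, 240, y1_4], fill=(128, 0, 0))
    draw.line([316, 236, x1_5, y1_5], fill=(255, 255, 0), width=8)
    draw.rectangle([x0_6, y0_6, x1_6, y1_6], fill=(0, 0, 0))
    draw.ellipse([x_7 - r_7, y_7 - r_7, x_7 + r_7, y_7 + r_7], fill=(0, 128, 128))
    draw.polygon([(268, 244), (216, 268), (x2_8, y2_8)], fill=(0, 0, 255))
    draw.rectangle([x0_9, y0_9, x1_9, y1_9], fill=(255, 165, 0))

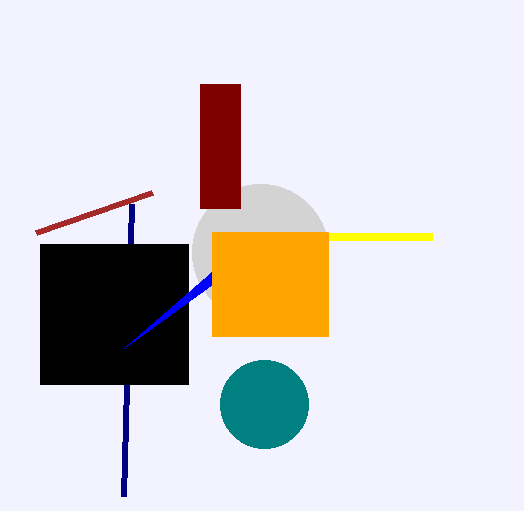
x_1 = 260; y_1 = 252; r_1 = 68; y1_2 = 192; x1_3 = 132; x0_4 = 200; y0_4 = 84; y1_4 = 208; x1_5 = 432; y1_5 = 236; x0_6 = 40; y0_6 = 244; x1_6 = 188; y1_6 = 384; x_7 = 264; y_7 = 404; r_7 = 44; x2_8 = 124; y2_8 = 348; x0_9 = 212; y0_9 = 232; x1_9 = 328; y1_9 = 336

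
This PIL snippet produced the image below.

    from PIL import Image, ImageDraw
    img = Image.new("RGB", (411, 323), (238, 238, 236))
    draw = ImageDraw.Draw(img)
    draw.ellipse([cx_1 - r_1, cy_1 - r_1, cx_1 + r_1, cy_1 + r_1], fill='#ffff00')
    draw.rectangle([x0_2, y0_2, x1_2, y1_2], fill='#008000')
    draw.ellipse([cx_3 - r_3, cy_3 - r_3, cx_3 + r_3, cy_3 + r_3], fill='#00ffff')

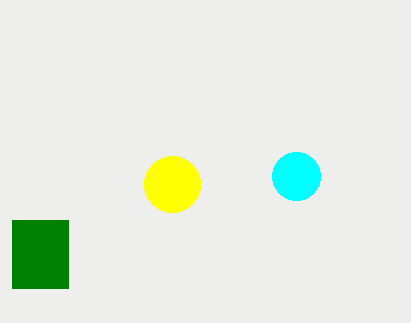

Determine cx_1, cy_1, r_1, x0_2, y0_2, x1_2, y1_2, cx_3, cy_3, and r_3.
cx_1 = 172, cy_1 = 184, r_1 = 28, x0_2 = 12, y0_2 = 220, x1_2 = 68, y1_2 = 288, cx_3 = 296, cy_3 = 176, r_3 = 24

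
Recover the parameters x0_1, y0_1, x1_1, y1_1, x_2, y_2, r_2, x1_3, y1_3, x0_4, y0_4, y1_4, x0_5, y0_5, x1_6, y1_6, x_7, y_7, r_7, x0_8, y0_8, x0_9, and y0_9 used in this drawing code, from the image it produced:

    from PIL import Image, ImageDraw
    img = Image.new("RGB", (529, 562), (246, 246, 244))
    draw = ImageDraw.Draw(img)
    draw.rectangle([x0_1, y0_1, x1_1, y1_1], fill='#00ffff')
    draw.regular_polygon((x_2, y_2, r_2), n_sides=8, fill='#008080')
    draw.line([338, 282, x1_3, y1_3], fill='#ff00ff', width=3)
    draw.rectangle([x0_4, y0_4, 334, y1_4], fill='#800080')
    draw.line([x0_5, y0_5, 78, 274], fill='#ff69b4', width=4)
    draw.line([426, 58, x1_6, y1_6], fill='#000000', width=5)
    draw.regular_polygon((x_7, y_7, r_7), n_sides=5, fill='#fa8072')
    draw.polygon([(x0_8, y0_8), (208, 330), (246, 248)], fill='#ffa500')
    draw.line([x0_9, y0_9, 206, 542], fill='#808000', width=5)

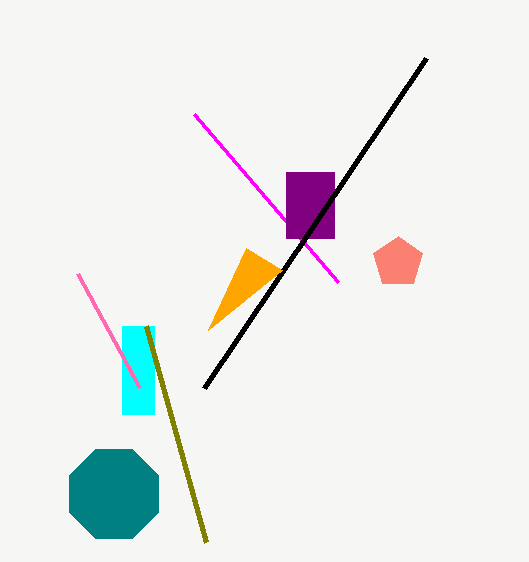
x0_1 = 122, y0_1 = 326, x1_1 = 154, y1_1 = 414, x_2 = 114, y_2 = 494, r_2 = 48, x1_3 = 194, y1_3 = 114, x0_4 = 286, y0_4 = 172, y1_4 = 238, x0_5 = 140, y0_5 = 388, x1_6 = 204, y1_6 = 388, x_7 = 398, y_7 = 262, r_7 = 26, x0_8 = 282, y0_8 = 270, x0_9 = 146, y0_9 = 326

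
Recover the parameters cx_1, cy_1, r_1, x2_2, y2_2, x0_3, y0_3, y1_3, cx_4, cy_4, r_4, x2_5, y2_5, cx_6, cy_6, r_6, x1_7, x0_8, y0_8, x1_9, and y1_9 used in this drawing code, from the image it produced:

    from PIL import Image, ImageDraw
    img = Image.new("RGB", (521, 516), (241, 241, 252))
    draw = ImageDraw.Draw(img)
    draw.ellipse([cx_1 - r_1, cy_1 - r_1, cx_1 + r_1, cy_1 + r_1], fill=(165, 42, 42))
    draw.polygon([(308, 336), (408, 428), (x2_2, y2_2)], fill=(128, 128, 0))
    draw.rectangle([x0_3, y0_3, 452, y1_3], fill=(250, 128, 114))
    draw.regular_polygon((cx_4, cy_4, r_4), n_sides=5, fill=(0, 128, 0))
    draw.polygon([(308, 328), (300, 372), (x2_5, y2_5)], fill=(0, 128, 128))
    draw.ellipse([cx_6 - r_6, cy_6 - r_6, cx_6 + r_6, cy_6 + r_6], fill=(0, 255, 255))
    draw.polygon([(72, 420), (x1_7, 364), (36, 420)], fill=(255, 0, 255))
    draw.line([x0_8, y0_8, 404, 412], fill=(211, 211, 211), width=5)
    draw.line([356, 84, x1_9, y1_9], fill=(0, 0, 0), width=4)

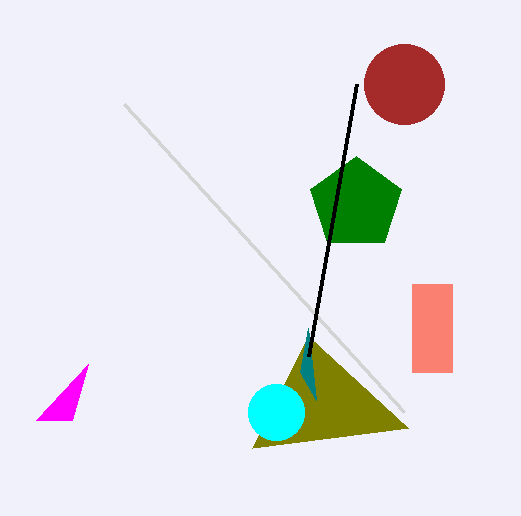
cx_1 = 404; cy_1 = 84; r_1 = 40; x2_2 = 252; y2_2 = 448; x0_3 = 412; y0_3 = 284; y1_3 = 372; cx_4 = 356; cy_4 = 204; r_4 = 48; x2_5 = 316; y2_5 = 400; cx_6 = 276; cy_6 = 412; r_6 = 28; x1_7 = 88; x0_8 = 124; y0_8 = 104; x1_9 = 308; y1_9 = 356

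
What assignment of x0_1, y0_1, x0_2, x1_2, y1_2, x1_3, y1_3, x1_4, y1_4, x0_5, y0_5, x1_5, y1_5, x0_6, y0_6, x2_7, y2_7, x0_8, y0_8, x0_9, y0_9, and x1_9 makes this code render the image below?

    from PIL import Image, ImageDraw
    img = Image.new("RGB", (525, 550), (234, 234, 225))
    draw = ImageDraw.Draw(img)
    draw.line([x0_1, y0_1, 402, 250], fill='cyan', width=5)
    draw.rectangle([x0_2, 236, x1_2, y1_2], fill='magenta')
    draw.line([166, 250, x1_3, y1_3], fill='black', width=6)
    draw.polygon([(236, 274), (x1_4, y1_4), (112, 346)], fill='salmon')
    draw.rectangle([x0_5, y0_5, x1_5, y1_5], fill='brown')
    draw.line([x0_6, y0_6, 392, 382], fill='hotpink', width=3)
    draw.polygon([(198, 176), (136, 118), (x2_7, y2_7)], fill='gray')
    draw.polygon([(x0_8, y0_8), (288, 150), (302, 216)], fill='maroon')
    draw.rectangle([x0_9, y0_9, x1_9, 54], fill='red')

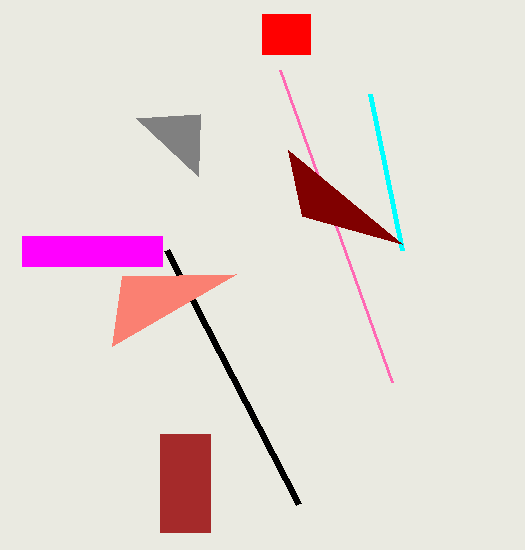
x0_1 = 370, y0_1 = 94, x0_2 = 22, x1_2 = 162, y1_2 = 266, x1_3 = 298, y1_3 = 504, x1_4 = 122, y1_4 = 276, x0_5 = 160, y0_5 = 434, x1_5 = 210, y1_5 = 532, x0_6 = 280, y0_6 = 70, x2_7 = 200, y2_7 = 114, x0_8 = 402, y0_8 = 244, x0_9 = 262, y0_9 = 14, x1_9 = 310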